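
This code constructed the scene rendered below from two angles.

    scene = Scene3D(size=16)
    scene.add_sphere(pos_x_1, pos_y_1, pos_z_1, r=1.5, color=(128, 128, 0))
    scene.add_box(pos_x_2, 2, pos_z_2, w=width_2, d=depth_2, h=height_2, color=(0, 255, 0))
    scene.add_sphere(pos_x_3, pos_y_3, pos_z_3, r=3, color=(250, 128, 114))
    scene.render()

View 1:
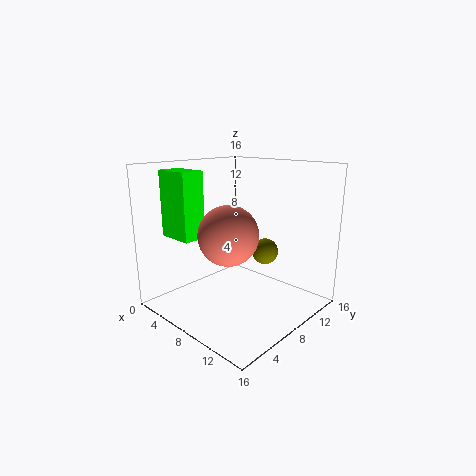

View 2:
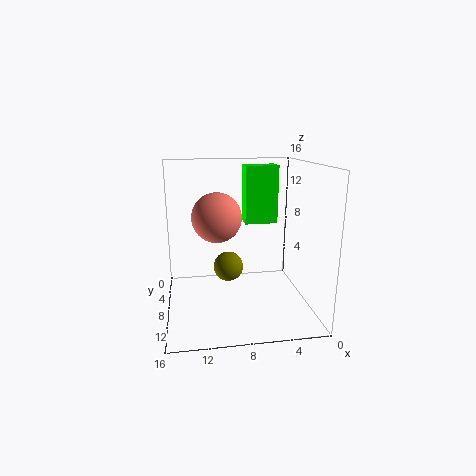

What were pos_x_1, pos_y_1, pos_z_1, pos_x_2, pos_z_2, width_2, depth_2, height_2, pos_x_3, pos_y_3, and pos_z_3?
pos_x_1 = 9.5, pos_y_1 = 11, pos_z_1 = 6, pos_x_2 = 2.5, pos_z_2 = 8.5, width_2 = 4, depth_2 = 2.5, height_2 = 7, pos_x_3 = 10, pos_y_3 = 4.5, pos_z_3 = 9.5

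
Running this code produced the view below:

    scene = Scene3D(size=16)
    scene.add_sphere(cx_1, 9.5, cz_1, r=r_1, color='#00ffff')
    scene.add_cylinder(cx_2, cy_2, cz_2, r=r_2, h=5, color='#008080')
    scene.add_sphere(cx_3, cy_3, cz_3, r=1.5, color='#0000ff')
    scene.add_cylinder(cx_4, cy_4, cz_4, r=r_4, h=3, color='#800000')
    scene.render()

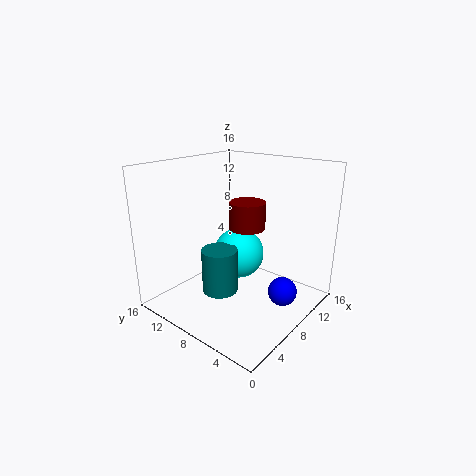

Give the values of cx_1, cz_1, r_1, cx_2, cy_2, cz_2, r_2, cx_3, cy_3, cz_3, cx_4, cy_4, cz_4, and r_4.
cx_1 = 10
cz_1 = 5
r_1 = 3
cx_2 = 6
cy_2 = 9
cz_2 = 2
r_2 = 2
cx_3 = 8
cy_3 = 2
cz_3 = 3.5
cx_4 = 9
cy_4 = 7.5
cz_4 = 9
r_4 = 2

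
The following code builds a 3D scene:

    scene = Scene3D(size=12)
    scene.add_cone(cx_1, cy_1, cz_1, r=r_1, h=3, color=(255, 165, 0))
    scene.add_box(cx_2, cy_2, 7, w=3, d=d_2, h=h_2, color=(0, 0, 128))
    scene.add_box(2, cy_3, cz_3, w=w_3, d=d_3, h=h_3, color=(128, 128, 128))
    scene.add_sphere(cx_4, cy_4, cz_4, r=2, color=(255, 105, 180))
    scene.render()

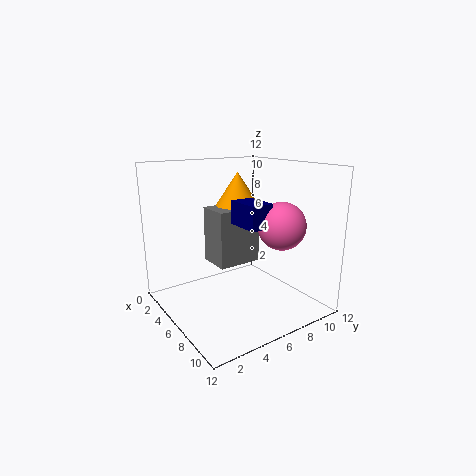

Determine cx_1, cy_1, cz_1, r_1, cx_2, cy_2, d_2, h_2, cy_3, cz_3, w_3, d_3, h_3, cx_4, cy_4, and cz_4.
cx_1 = 3
cy_1 = 8
cz_1 = 8
r_1 = 2
cx_2 = 5
cy_2 = 6
d_2 = 2
h_2 = 2
cy_3 = 5
cz_3 = 3
w_3 = 3
d_3 = 4
h_3 = 5
cx_4 = 8
cy_4 = 9
cz_4 = 7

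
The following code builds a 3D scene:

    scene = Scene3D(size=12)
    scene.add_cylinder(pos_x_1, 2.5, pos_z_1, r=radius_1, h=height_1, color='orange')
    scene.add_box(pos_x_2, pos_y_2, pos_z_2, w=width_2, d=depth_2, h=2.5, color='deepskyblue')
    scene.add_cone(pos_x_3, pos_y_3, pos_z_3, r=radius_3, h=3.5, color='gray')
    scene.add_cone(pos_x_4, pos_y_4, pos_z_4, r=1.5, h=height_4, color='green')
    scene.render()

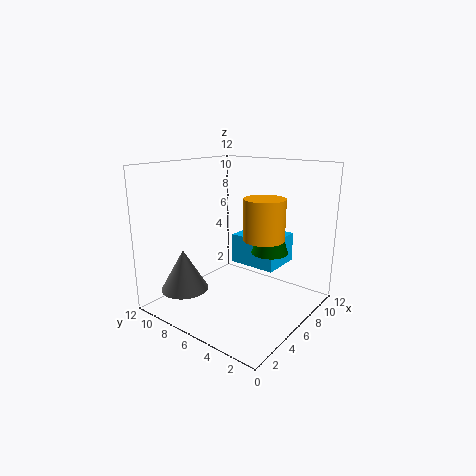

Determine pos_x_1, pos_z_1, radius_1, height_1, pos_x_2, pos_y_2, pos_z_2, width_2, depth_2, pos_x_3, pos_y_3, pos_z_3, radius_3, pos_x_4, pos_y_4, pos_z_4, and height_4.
pos_x_1 = 4.5, pos_z_1 = 7, radius_1 = 1.5, height_1 = 3, pos_x_2 = 6.5, pos_y_2 = 3, pos_z_2 = 3.5, width_2 = 3.5, depth_2 = 4, pos_x_3 = 3, pos_y_3 = 9.5, pos_z_3 = 1.5, radius_3 = 2, pos_x_4 = 7, pos_y_4 = 3.5, pos_z_4 = 5, height_4 = 4.5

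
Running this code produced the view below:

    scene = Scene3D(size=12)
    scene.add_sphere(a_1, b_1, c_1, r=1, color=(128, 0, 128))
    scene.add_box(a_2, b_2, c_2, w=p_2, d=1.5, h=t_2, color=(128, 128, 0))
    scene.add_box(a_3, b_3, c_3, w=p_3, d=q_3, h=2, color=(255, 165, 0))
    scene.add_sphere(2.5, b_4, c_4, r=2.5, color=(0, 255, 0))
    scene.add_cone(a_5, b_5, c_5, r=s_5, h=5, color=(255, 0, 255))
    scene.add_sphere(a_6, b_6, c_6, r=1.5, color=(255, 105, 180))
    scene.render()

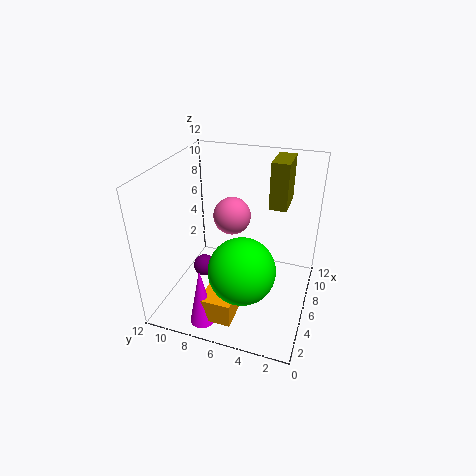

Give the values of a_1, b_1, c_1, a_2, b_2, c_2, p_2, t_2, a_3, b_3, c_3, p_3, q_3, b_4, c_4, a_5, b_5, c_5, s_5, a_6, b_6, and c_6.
a_1 = 6.5
b_1 = 9.5
c_1 = 2
a_2 = 8
b_2 = 2.5
c_2 = 8
p_2 = 3
t_2 = 4
a_3 = 1
b_3 = 5
c_3 = 1
p_3 = 3
q_3 = 2.5
b_4 = 4.5
c_4 = 5.5
a_5 = 1.5
b_5 = 7.5
c_5 = 0.5
s_5 = 1
a_6 = 6
b_6 = 6.5
c_6 = 8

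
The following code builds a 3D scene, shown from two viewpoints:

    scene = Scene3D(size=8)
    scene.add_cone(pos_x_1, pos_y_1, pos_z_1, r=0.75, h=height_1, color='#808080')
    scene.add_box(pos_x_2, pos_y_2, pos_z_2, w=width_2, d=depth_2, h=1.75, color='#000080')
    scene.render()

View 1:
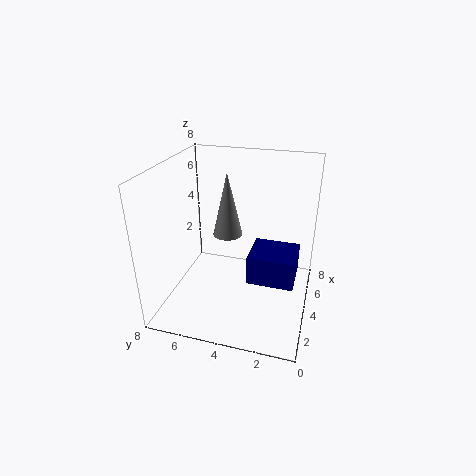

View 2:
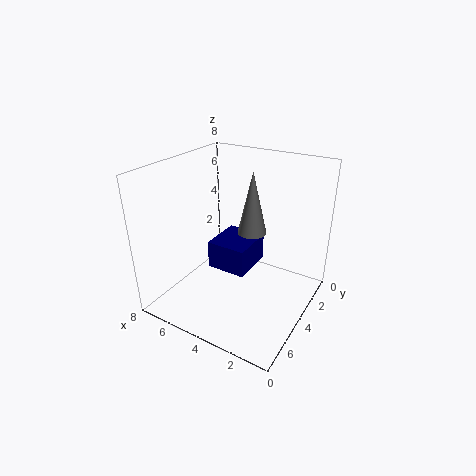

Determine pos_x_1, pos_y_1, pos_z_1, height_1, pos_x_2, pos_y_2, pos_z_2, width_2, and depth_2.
pos_x_1 = 3; pos_y_1 = 4.25; pos_z_1 = 4.75; height_1 = 3.25; pos_x_2 = 4; pos_y_2 = 0.75; pos_z_2 = 1; width_2 = 2.5; depth_2 = 2.75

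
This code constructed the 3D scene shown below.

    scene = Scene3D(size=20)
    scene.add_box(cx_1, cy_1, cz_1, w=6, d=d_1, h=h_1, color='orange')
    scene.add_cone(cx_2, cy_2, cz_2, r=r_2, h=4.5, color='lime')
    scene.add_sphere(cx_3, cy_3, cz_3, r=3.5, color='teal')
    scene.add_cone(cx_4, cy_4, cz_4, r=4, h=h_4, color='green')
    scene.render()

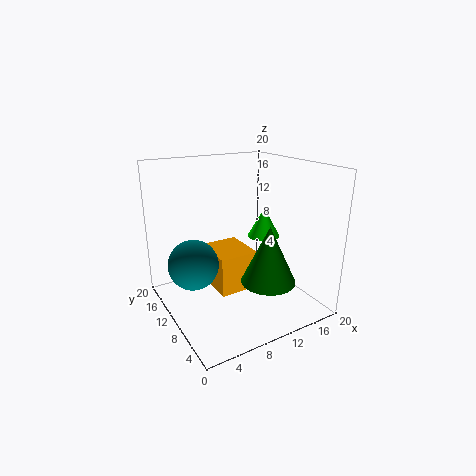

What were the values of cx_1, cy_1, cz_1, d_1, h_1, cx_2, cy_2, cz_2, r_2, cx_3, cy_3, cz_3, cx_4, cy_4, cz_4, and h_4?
cx_1 = 8; cy_1 = 11; cz_1 = 0.5; d_1 = 7; h_1 = 6; cx_2 = 16.5; cy_2 = 13; cz_2 = 8; r_2 = 2.5; cx_3 = 4; cy_3 = 12; cz_3 = 6.5; cx_4 = 14; cy_4 = 8; cz_4 = 3; h_4 = 8.5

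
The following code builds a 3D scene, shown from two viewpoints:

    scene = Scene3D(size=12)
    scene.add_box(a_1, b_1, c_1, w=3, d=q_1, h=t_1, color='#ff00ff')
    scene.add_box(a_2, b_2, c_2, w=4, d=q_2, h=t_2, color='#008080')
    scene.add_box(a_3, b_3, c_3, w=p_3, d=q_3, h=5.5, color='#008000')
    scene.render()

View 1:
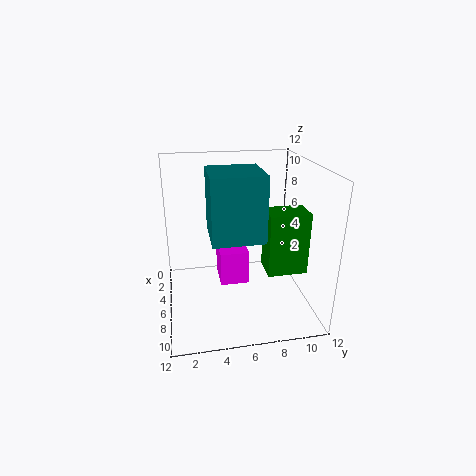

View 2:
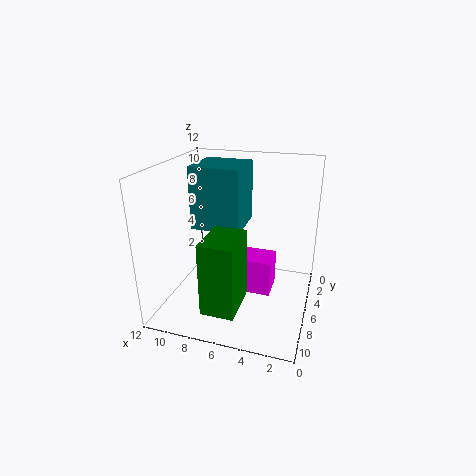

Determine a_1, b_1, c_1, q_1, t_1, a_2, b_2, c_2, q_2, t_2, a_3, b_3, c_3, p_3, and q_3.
a_1 = 3
b_1 = 4.5
c_1 = 1.5
q_1 = 2.5
t_1 = 3
a_2 = 5.5
b_2 = 3.5
c_2 = 7
q_2 = 4
t_2 = 5
a_3 = 4.5
b_3 = 8.5
c_3 = 2.5
p_3 = 2.5
q_3 = 3.5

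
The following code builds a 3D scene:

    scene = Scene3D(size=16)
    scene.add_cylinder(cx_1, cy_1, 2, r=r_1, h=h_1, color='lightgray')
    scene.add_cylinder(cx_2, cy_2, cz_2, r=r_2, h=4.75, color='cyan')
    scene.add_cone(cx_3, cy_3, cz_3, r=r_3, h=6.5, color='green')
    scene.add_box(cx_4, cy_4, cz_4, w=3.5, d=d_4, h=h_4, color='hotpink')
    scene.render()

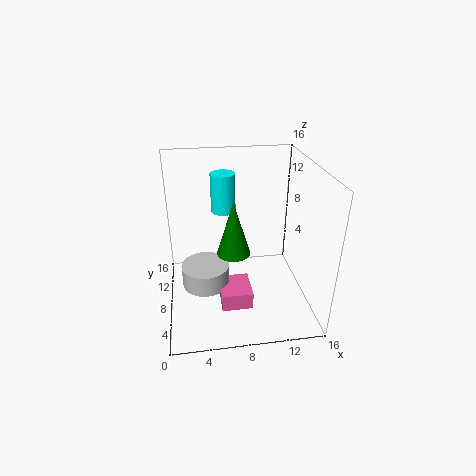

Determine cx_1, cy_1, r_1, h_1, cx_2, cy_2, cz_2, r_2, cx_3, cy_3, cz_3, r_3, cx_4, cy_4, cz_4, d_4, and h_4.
cx_1 = 4.25
cy_1 = 8.5
r_1 = 2.75
h_1 = 2.5
cx_2 = 7
cy_2 = 13.25
cz_2 = 9
r_2 = 1.5
cx_3 = 7.75
cy_3 = 9.75
cz_3 = 5
r_3 = 2
cx_4 = 5.75
cy_4 = 4.75
cz_4 = 0.5
d_4 = 4
h_4 = 2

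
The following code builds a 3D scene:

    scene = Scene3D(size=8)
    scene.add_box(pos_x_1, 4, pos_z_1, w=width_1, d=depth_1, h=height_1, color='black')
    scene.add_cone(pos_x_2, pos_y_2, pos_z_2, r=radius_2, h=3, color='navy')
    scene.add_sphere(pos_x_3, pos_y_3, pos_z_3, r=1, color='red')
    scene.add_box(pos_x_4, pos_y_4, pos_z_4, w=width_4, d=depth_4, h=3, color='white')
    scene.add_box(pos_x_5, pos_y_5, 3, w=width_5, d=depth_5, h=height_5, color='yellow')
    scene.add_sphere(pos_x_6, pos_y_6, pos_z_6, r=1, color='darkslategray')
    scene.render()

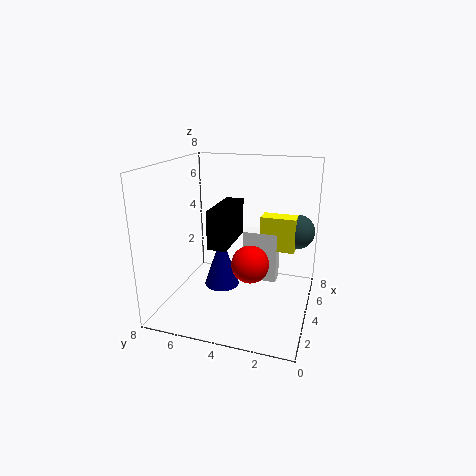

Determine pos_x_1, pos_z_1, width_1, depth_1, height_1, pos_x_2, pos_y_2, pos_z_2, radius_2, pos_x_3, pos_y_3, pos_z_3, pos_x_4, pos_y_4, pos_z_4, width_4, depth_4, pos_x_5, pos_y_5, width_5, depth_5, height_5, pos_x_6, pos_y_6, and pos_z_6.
pos_x_1 = 2
pos_z_1 = 4
width_1 = 3
depth_1 = 1
height_1 = 2
pos_x_2 = 4
pos_y_2 = 5
pos_z_2 = 1
radius_2 = 1
pos_x_3 = 3
pos_y_3 = 3
pos_z_3 = 3
pos_x_4 = 5
pos_y_4 = 2
pos_z_4 = 1
width_4 = 1
depth_4 = 2
pos_x_5 = 5
pos_y_5 = 1
width_5 = 1
depth_5 = 2
height_5 = 2
pos_x_6 = 6
pos_y_6 = 1
pos_z_6 = 4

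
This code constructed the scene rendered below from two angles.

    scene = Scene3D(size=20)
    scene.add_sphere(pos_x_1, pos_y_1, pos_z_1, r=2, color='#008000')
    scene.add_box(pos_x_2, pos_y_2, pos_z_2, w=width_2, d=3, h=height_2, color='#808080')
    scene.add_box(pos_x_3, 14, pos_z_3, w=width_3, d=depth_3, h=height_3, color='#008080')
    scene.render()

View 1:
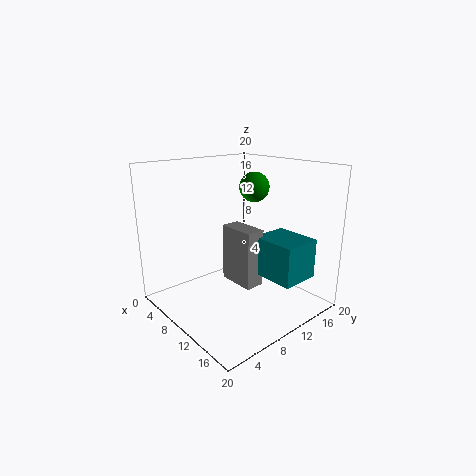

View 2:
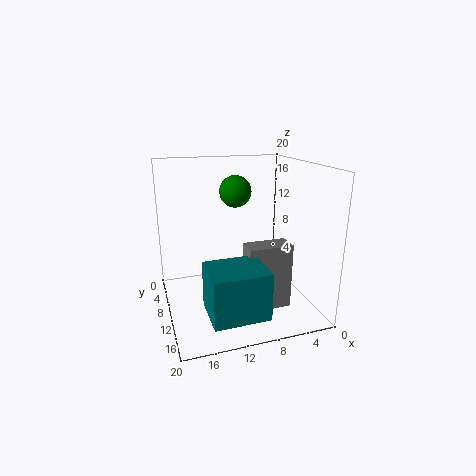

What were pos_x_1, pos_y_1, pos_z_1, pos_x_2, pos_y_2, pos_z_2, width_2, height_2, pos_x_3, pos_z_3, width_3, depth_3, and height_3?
pos_x_1 = 11
pos_y_1 = 12
pos_z_1 = 17
pos_x_2 = 4
pos_y_2 = 12
pos_z_2 = 1
width_2 = 6
height_2 = 9
pos_x_3 = 9
pos_z_3 = 3
width_3 = 7
depth_3 = 6
height_3 = 6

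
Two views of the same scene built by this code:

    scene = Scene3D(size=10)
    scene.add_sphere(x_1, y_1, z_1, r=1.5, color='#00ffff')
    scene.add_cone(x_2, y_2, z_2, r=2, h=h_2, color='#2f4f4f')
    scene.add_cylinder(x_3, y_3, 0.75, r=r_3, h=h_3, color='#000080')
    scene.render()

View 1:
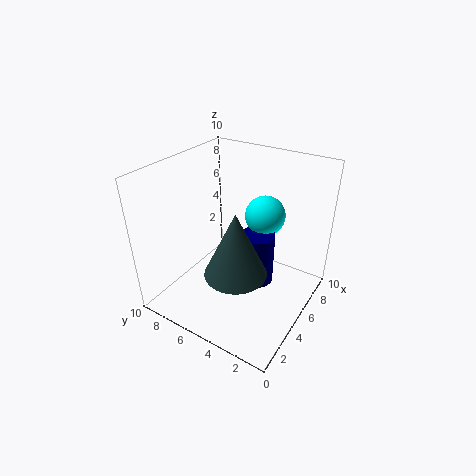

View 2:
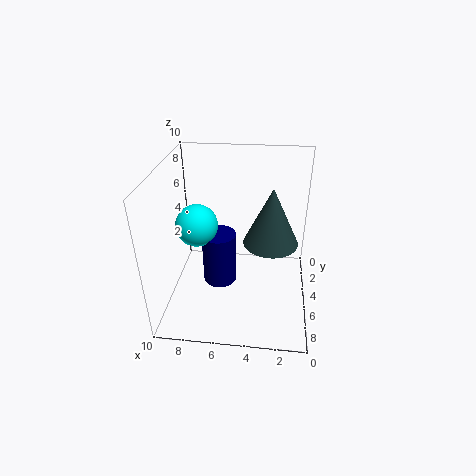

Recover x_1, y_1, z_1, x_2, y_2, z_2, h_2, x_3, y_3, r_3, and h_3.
x_1 = 8, y_1 = 4.5, z_1 = 5.5, x_2 = 2.75, y_2 = 3.75, z_2 = 4, h_2 = 4.25, x_3 = 6.5, y_3 = 4.25, r_3 = 1.25, h_3 = 4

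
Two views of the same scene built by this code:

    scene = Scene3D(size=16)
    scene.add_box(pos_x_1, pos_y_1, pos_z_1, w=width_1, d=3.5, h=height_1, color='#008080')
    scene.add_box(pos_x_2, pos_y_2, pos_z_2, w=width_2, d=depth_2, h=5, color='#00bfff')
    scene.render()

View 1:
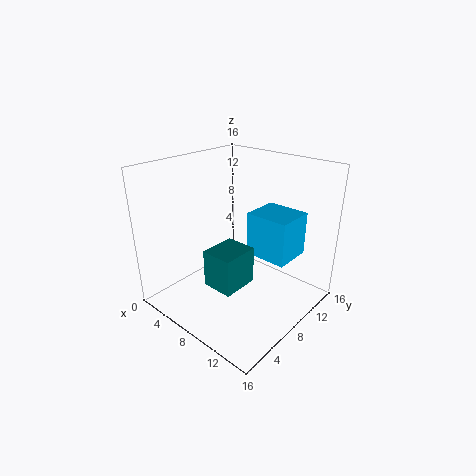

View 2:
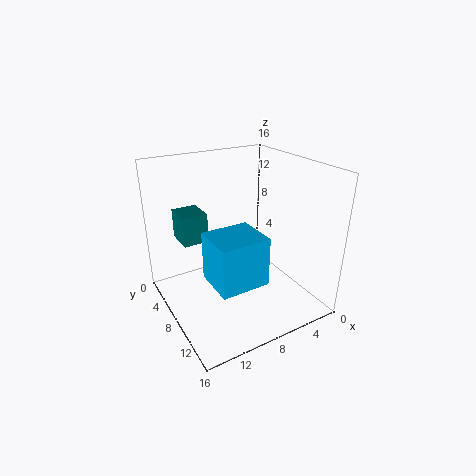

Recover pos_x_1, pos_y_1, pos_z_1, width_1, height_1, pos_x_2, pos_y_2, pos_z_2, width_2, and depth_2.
pos_x_1 = 10; pos_y_1 = 1; pos_z_1 = 6.5; width_1 = 3; height_1 = 3.5; pos_x_2 = 8; pos_y_2 = 9.5; pos_z_2 = 5.5; width_2 = 5; depth_2 = 4.5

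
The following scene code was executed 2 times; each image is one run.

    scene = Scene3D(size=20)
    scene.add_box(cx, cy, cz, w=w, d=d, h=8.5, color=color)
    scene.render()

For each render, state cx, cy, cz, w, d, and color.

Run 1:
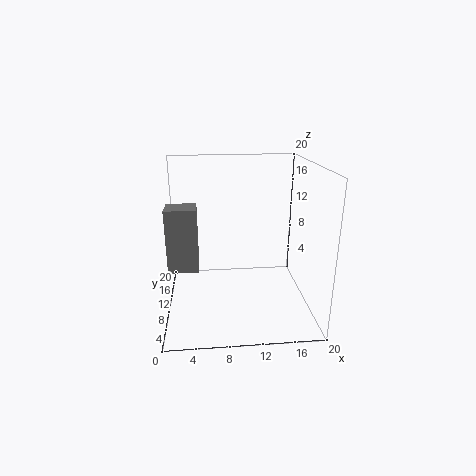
cx = 0.5, cy = 7, cz = 6.5, w = 4, d = 3.5, color = 'gray'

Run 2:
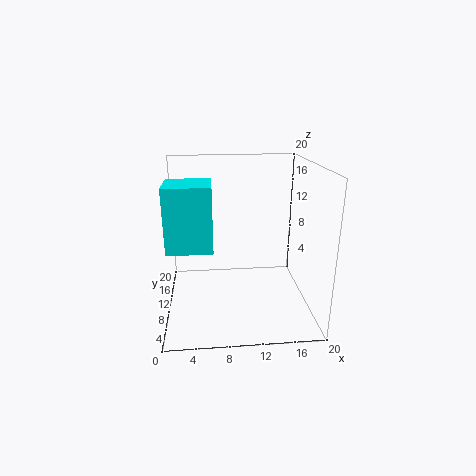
cx = 0.5, cy = 6, cz = 9.5, w = 6, d = 6, color = 'cyan'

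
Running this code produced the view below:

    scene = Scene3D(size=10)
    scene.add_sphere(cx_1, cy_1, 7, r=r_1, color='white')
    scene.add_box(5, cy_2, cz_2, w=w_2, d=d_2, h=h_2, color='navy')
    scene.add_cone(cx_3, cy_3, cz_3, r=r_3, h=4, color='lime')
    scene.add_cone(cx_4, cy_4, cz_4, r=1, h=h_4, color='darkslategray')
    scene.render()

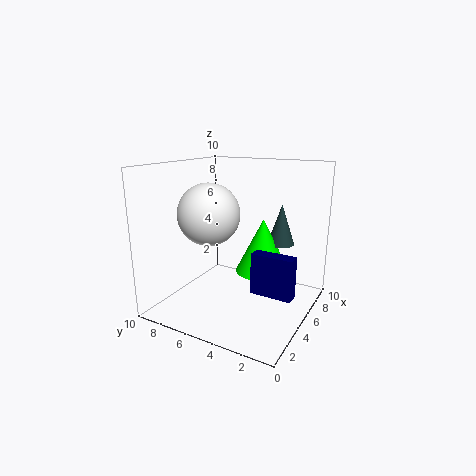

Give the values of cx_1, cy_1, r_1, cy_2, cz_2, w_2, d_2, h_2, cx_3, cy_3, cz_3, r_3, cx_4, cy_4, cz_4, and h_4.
cx_1 = 3; cy_1 = 6; r_1 = 2; cy_2 = 1; cz_2 = 1; w_2 = 1; d_2 = 3; h_2 = 3; cx_3 = 7; cy_3 = 4; cz_3 = 2; r_3 = 2; cx_4 = 8; cy_4 = 3; cz_4 = 4; h_4 = 3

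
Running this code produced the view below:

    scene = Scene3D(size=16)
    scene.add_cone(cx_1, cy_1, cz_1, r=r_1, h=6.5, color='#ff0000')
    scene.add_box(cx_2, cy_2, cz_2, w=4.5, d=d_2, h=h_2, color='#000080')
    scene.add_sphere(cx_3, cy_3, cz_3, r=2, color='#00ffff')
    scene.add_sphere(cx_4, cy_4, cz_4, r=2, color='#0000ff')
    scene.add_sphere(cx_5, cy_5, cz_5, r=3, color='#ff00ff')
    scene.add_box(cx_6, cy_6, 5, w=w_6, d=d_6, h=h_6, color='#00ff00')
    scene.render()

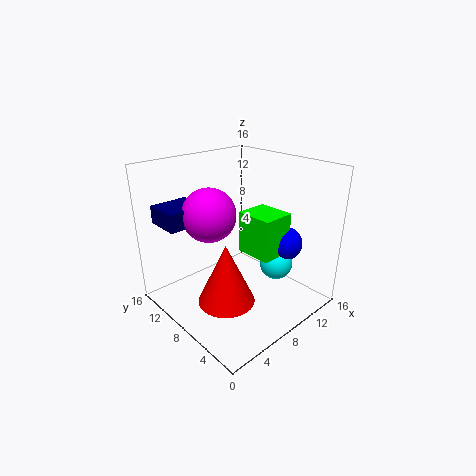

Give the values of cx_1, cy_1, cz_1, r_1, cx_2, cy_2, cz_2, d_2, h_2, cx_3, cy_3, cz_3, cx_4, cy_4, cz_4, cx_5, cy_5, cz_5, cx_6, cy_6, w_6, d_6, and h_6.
cx_1 = 4.5
cy_1 = 6
cz_1 = 2.5
r_1 = 3
cx_2 = 1.5
cy_2 = 11
cz_2 = 9.5
d_2 = 4
h_2 = 2
cx_3 = 13
cy_3 = 6.5
cz_3 = 3.5
cx_4 = 14
cy_4 = 6
cz_4 = 6
cx_5 = 6
cy_5 = 10.5
cz_5 = 10.5
cx_6 = 10
cy_6 = 5.5
w_6 = 4
d_6 = 4.5
h_6 = 5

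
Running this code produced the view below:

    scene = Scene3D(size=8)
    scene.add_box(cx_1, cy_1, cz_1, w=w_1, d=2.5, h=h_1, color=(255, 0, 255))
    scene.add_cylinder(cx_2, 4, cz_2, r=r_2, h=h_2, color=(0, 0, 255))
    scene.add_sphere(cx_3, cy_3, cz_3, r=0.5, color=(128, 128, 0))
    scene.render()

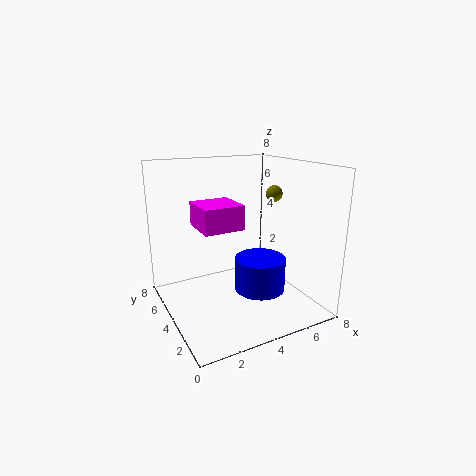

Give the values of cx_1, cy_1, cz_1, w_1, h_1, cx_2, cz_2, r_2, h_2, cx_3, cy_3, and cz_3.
cx_1 = 2.5, cy_1 = 5, cz_1 = 4, w_1 = 2.5, h_1 = 1.5, cx_2 = 5.5, cz_2 = 0.5, r_2 = 1.5, h_2 = 2, cx_3 = 7, cy_3 = 5, cz_3 = 6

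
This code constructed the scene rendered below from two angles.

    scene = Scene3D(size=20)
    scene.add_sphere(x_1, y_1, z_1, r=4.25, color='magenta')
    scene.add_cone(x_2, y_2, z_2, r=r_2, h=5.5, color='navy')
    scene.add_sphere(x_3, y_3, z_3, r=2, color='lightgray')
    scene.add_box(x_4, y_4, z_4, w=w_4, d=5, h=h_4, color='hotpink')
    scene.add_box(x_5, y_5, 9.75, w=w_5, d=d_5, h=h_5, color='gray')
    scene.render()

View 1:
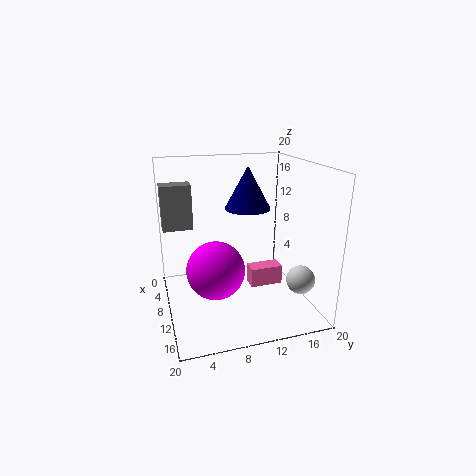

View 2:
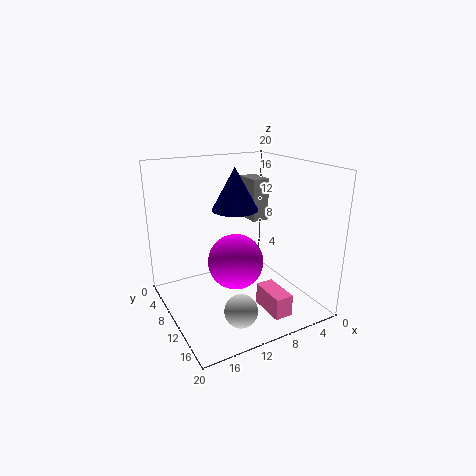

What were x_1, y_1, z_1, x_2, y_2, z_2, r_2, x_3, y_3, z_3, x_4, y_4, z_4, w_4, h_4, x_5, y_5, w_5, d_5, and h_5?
x_1 = 8.75
y_1 = 7
z_1 = 4.75
x_2 = 11
y_2 = 11
z_2 = 14.5
r_2 = 3
x_3 = 14
y_3 = 18
z_3 = 4.25
x_4 = 6
y_4 = 12.75
z_4 = 0.75
w_4 = 2.5
h_4 = 3
x_5 = 1.5
y_5 = 0.25
w_5 = 2.75
d_5 = 4.5
h_5 = 6.75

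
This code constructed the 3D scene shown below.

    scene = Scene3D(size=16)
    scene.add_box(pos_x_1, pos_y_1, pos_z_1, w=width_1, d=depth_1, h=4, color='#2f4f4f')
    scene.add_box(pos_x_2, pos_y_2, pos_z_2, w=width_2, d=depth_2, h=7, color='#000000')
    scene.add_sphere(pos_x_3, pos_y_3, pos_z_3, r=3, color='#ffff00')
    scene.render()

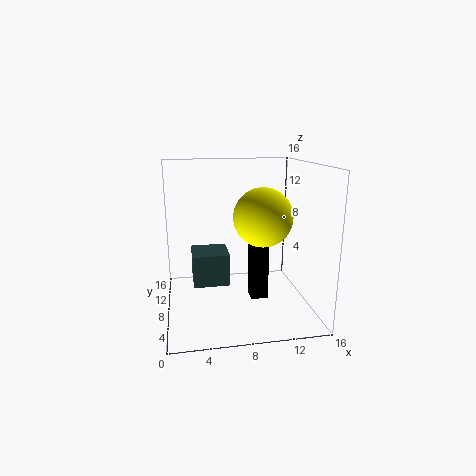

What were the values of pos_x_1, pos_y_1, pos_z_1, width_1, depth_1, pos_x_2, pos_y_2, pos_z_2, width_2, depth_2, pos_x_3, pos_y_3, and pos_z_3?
pos_x_1 = 3; pos_y_1 = 10.5; pos_z_1 = 1; width_1 = 4.5; depth_1 = 4.5; pos_x_2 = 9.5; pos_y_2 = 7.5; pos_z_2 = 0.5; width_2 = 2; depth_2 = 2; pos_x_3 = 10; pos_y_3 = 5; pos_z_3 = 11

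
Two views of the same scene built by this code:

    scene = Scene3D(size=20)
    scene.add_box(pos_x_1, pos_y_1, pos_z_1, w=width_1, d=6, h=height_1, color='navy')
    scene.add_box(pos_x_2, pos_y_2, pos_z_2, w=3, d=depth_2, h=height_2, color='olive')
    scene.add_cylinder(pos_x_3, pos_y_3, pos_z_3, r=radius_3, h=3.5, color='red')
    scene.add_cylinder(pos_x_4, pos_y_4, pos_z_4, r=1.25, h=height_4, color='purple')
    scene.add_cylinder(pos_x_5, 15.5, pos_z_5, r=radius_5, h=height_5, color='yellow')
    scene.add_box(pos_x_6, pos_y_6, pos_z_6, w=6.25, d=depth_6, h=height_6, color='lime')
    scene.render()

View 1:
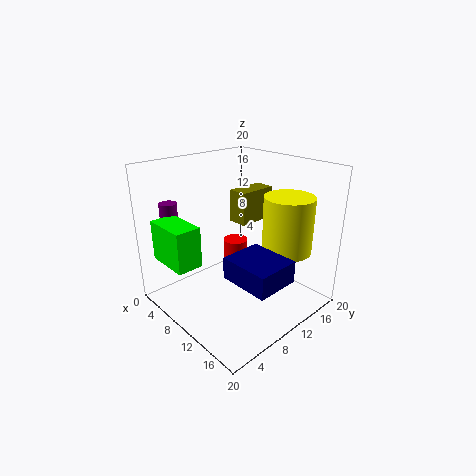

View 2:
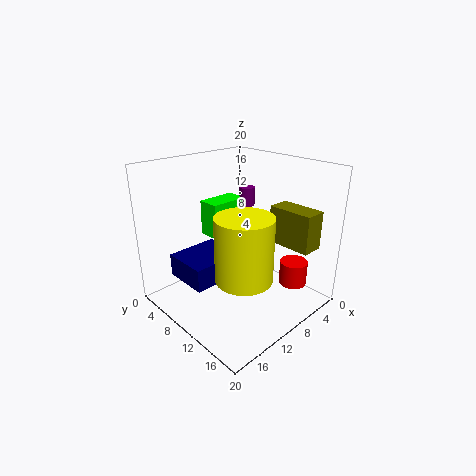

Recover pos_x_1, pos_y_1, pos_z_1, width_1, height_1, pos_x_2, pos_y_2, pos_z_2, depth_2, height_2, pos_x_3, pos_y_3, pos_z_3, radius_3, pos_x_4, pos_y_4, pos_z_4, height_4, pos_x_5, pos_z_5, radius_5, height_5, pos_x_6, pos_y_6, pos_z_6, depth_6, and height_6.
pos_x_1 = 11.5
pos_y_1 = 6
pos_z_1 = 6
width_1 = 7
height_1 = 3
pos_x_2 = 4.5
pos_y_2 = 13.5
pos_z_2 = 10
depth_2 = 6
height_2 = 5
pos_x_3 = 3.75
pos_y_3 = 15.25
pos_z_3 = 2.5
radius_3 = 2
pos_x_4 = 2.25
pos_y_4 = 4
pos_z_4 = 11.5
height_4 = 3
pos_x_5 = 14.25
pos_z_5 = 7.75
radius_5 = 3.5
height_5 = 8
pos_x_6 = 3
pos_y_6 = 0.75
pos_z_6 = 7.5
depth_6 = 3.5
height_6 = 5.5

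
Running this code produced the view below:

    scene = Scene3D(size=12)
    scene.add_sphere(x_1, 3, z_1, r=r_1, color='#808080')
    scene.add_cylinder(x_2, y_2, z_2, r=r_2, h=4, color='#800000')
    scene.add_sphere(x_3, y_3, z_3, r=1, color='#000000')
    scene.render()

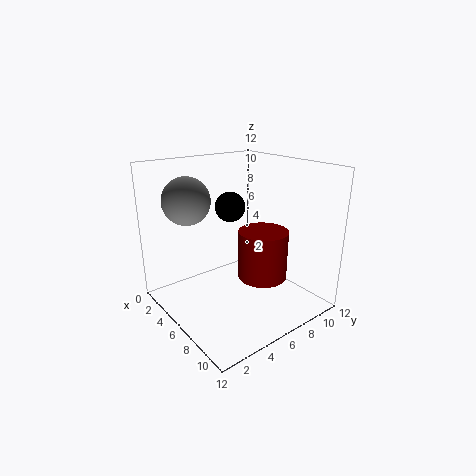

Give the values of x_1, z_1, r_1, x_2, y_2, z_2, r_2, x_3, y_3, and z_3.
x_1 = 3
z_1 = 9
r_1 = 2
x_2 = 8
y_2 = 7
z_2 = 3
r_2 = 2
x_3 = 9
y_3 = 3
z_3 = 10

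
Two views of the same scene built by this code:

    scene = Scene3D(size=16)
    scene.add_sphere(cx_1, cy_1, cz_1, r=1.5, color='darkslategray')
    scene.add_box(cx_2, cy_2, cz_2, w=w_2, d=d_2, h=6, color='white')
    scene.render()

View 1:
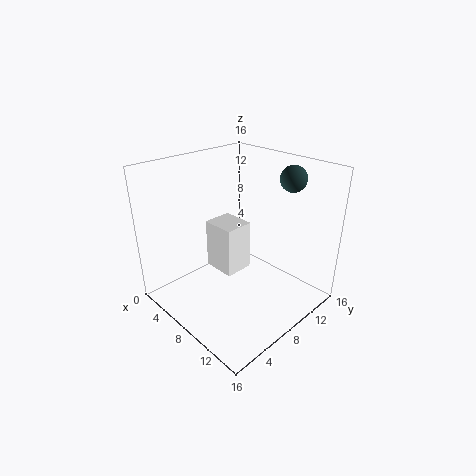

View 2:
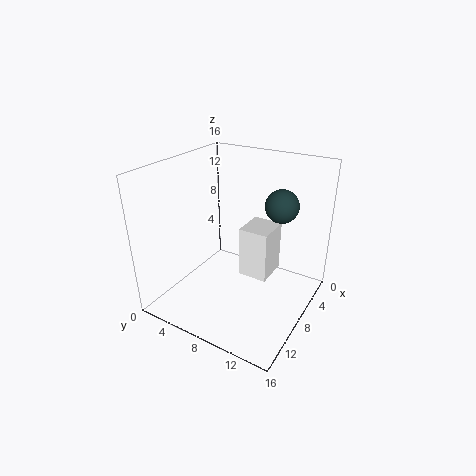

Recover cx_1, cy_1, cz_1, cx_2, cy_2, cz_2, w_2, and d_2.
cx_1 = 10.5; cy_1 = 14; cz_1 = 14; cx_2 = 3; cy_2 = 7.5; cz_2 = 2.5; w_2 = 4; d_2 = 3.5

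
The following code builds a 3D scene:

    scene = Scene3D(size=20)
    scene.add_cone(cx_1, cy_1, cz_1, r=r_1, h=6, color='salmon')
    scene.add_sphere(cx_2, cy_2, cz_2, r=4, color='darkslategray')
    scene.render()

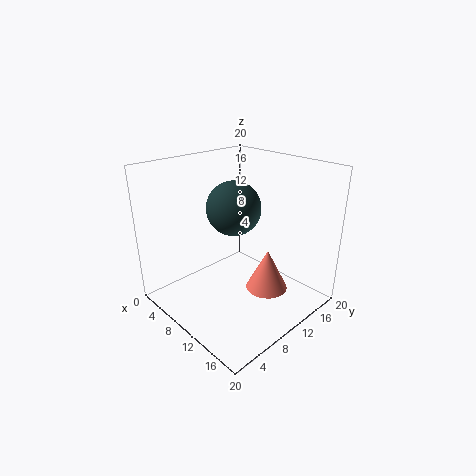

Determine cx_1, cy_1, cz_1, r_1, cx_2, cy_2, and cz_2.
cx_1 = 13
cy_1 = 13
cz_1 = 2
r_1 = 3
cx_2 = 7
cy_2 = 12
cz_2 = 13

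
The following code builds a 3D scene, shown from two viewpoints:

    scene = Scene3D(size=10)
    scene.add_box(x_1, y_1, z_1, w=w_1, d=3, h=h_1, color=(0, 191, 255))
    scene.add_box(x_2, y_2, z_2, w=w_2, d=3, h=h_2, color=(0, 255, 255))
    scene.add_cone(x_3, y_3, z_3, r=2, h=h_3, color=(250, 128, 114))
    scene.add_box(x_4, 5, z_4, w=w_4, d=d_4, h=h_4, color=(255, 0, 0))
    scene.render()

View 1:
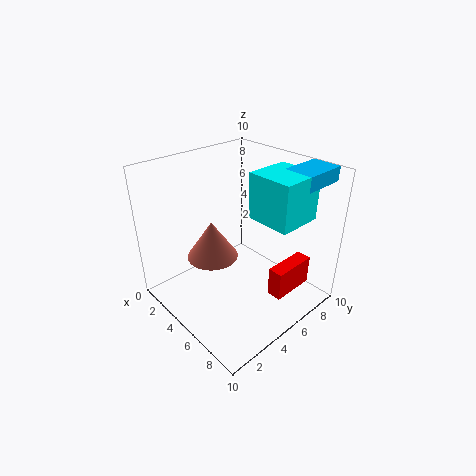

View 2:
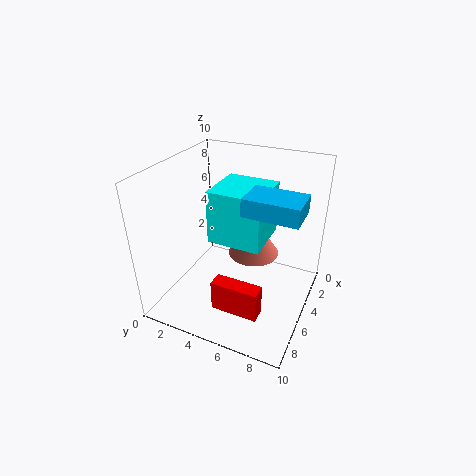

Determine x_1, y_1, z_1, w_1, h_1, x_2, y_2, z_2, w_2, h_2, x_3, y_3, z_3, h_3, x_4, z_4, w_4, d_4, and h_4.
x_1 = 7, y_1 = 7, z_1 = 9, w_1 = 2, h_1 = 1, x_2 = 6, y_2 = 5, z_2 = 7, w_2 = 3, h_2 = 3, x_3 = 2, y_3 = 5, z_3 = 2, h_3 = 3, x_4 = 8, z_4 = 2, w_4 = 1, d_4 = 3, h_4 = 2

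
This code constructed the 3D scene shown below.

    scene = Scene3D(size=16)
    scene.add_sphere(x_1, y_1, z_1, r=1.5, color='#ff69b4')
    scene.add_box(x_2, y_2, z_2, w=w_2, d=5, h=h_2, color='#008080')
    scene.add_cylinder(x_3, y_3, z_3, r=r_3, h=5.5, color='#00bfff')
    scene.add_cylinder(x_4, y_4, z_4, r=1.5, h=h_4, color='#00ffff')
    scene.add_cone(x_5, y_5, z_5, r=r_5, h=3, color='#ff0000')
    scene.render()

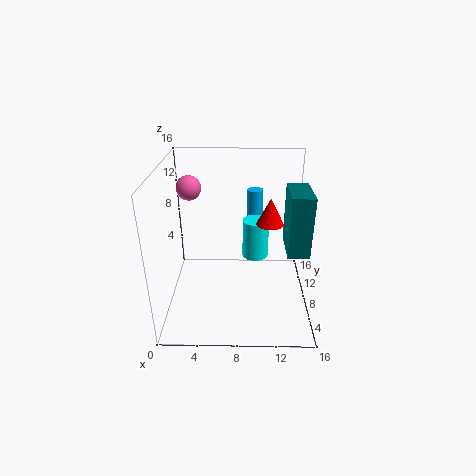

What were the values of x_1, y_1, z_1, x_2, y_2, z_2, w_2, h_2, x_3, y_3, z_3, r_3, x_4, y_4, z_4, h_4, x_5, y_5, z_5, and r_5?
x_1 = 2; y_1 = 13; z_1 = 12; x_2 = 13.5; y_2 = 7; z_2 = 6; w_2 = 2.5; h_2 = 7; x_3 = 10; y_3 = 14; z_3 = 6; r_3 = 1; x_4 = 10; y_4 = 9.5; z_4 = 5; h_4 = 4.5; x_5 = 11.5; y_5 = 8.5; z_5 = 9.5; r_5 = 1.5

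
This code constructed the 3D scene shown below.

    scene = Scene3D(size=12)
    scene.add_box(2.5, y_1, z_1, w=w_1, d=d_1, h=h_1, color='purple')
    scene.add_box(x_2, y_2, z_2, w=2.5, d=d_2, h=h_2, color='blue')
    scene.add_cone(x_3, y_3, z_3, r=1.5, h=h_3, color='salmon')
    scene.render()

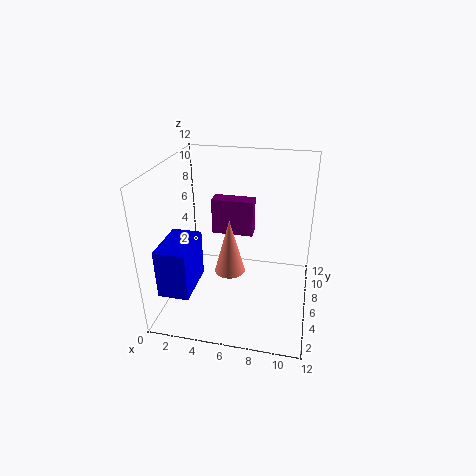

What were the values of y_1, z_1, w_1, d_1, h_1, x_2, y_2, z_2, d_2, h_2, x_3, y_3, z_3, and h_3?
y_1 = 10; z_1 = 4; w_1 = 4; d_1 = 1.5; h_1 = 3.5; x_2 = 0.5; y_2 = 1.5; z_2 = 2.5; d_2 = 4; h_2 = 4; x_3 = 4.5; y_3 = 9; z_3 = 0.5; h_3 = 5.5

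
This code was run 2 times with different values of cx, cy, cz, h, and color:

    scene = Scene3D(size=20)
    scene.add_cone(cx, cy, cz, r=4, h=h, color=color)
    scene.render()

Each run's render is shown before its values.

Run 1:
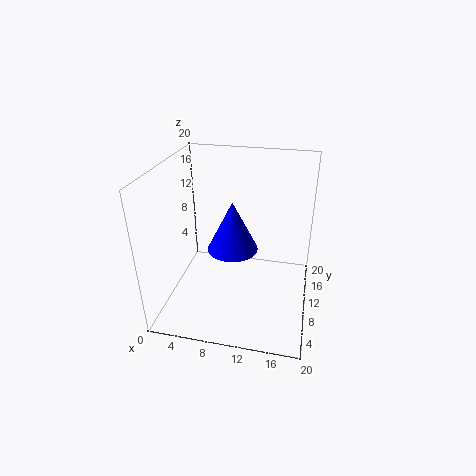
cx = 8
cy = 15
cz = 5
h = 8
color = 'blue'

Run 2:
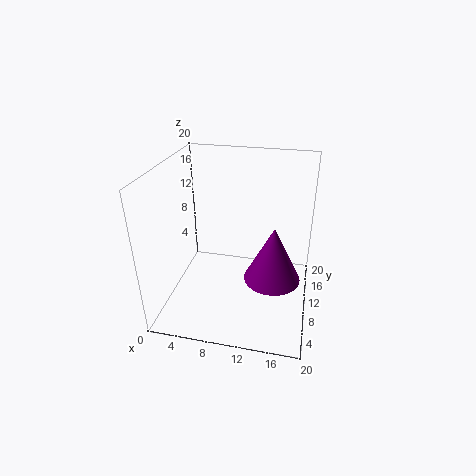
cx = 15
cy = 10
cz = 4
h = 8
color = 'purple'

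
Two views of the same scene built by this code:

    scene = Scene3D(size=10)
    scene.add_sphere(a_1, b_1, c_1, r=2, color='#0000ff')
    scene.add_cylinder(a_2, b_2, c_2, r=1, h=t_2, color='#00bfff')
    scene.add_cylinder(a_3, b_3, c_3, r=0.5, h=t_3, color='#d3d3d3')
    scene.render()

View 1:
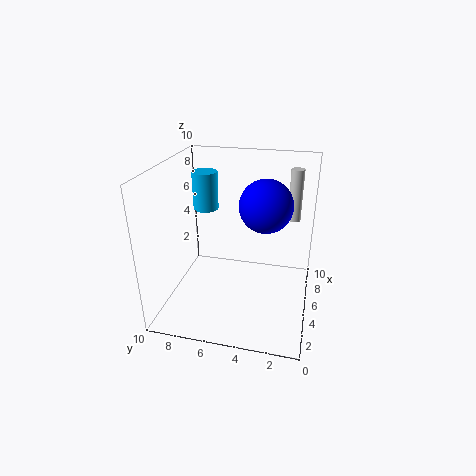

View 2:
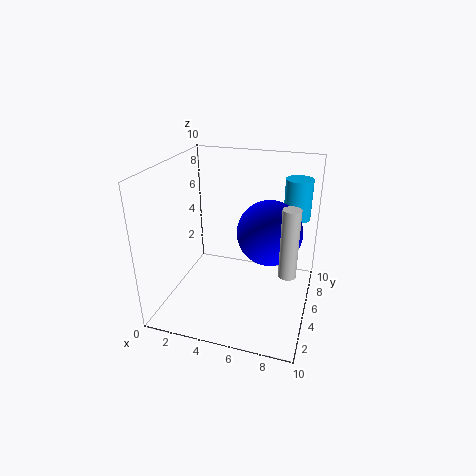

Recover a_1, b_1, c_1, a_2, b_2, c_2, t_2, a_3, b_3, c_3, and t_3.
a_1 = 7.5, b_1 = 3.5, c_1 = 6.5, a_2 = 8.5, b_2 = 8.5, c_2 = 5.5, t_2 = 3, a_3 = 9, b_3 = 1.5, c_3 = 5, t_3 = 4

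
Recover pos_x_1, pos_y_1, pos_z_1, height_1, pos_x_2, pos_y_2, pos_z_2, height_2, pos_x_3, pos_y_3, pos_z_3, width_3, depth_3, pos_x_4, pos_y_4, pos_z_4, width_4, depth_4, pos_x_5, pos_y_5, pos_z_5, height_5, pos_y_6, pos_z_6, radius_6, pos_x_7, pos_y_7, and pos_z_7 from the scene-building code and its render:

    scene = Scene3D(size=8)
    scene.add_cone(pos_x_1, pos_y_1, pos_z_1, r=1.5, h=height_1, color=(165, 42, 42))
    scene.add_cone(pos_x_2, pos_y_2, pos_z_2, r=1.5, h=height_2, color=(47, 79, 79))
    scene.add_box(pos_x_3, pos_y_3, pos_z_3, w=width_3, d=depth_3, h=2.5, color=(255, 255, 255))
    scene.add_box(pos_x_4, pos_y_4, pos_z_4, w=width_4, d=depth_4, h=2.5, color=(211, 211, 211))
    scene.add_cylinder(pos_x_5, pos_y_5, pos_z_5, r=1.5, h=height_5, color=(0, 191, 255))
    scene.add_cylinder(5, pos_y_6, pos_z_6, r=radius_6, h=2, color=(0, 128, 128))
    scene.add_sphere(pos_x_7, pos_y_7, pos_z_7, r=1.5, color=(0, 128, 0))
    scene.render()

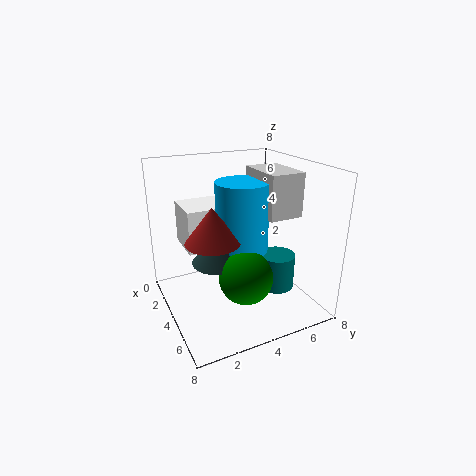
pos_x_1 = 4, pos_y_1 = 2.5, pos_z_1 = 4, height_1 = 2, pos_x_2 = 3.5, pos_y_2 = 3, pos_z_2 = 2.5, height_2 = 2, pos_x_3 = 0.5, pos_y_3 = 1.5, pos_z_3 = 3, width_3 = 2.5, depth_3 = 2.5, pos_x_4 = 2, pos_y_4 = 5.5, pos_z_4 = 5, width_4 = 3, depth_4 = 2, pos_x_5 = 3.5, pos_y_5 = 4.5, pos_z_5 = 3, height_5 = 4, pos_y_6 = 6, pos_z_6 = 1, radius_6 = 1, pos_x_7 = 5, pos_y_7 = 4, pos_z_7 = 2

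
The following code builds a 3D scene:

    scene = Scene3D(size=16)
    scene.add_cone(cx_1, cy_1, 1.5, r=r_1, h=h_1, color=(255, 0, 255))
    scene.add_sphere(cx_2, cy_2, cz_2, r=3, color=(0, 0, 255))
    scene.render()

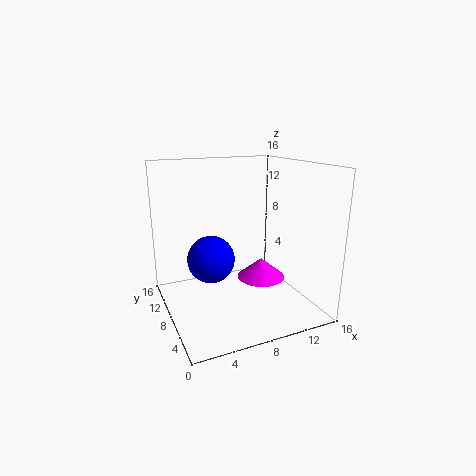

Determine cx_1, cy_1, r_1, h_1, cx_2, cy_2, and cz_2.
cx_1 = 12.25, cy_1 = 10.25, r_1 = 3, h_1 = 2.5, cx_2 = 6.5, cy_2 = 13, cz_2 = 3.75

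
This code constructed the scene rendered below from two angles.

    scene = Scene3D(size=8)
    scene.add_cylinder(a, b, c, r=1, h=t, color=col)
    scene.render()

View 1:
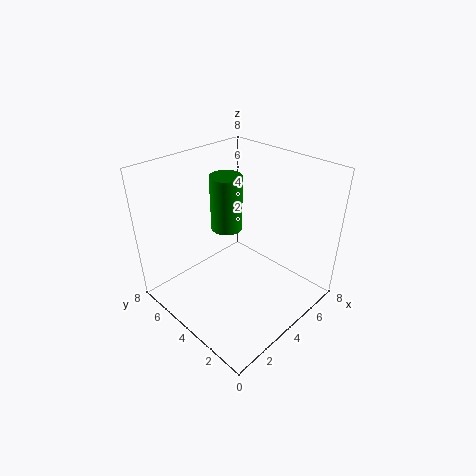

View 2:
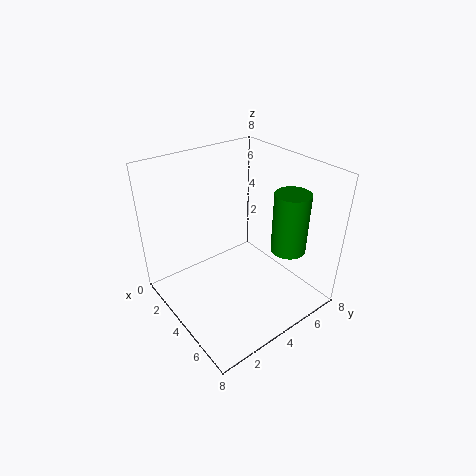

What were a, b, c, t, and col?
a = 5.5; b = 6.5; c = 3; t = 3.5; col = 'green'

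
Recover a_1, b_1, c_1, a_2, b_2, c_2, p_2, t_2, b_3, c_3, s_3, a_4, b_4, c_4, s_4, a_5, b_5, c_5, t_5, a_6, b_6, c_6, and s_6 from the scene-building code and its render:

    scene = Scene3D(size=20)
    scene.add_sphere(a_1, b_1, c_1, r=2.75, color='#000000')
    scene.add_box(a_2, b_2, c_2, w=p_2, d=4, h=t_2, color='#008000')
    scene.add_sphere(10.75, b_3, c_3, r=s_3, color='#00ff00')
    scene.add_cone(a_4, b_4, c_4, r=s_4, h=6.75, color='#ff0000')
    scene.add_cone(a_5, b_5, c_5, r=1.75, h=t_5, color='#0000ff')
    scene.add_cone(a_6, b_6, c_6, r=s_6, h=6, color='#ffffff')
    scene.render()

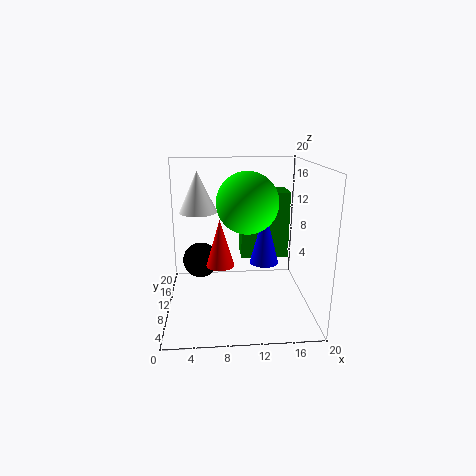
a_1 = 4.5
b_1 = 15.5
c_1 = 4.5
a_2 = 10.25
b_2 = 7.5
c_2 = 8
p_2 = 6.25
t_2 = 8.75
b_3 = 5.5
c_3 = 16
s_3 = 3.75
a_4 = 7.5
b_4 = 10.5
c_4 = 5.75
s_4 = 2
a_5 = 12.75
b_5 = 4.5
c_5 = 8.75
t_5 = 6.75
a_6 = 4.5
b_6 = 14
c_6 = 12.75
s_6 = 2.75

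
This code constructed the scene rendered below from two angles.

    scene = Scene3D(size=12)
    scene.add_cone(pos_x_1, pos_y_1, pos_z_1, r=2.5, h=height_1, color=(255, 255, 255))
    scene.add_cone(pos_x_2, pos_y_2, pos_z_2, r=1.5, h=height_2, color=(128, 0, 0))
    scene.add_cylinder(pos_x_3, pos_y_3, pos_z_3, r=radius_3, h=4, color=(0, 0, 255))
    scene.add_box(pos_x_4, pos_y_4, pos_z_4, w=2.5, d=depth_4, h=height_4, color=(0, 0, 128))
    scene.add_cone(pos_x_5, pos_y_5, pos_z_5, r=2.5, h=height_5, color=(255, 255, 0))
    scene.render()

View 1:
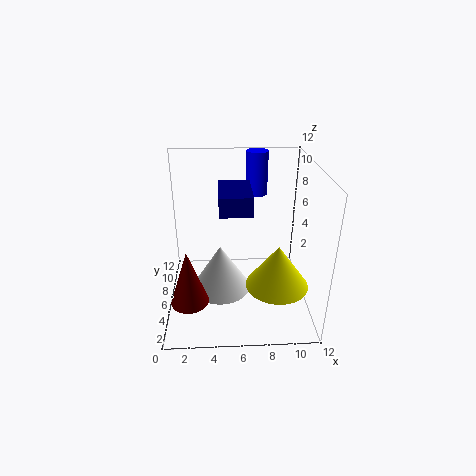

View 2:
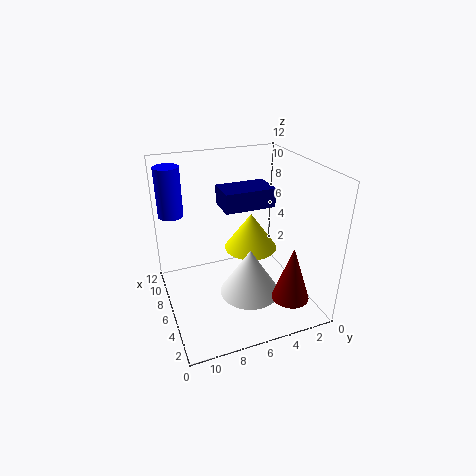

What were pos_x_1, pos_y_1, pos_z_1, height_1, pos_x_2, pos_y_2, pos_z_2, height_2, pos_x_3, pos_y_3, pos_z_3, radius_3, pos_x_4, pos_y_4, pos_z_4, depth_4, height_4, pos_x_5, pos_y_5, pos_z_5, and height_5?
pos_x_1 = 4.5; pos_y_1 = 5.5; pos_z_1 = 1.5; height_1 = 4; pos_x_2 = 2; pos_y_2 = 3; pos_z_2 = 2; height_2 = 4.5; pos_x_3 = 8; pos_y_3 = 11; pos_z_3 = 8; radius_3 = 1; pos_x_4 = 4.5; pos_y_4 = 3.5; pos_z_4 = 9; depth_4 = 4; height_4 = 1.5; pos_x_5 = 9; pos_y_5 = 3.5; pos_z_5 = 3; height_5 = 3.5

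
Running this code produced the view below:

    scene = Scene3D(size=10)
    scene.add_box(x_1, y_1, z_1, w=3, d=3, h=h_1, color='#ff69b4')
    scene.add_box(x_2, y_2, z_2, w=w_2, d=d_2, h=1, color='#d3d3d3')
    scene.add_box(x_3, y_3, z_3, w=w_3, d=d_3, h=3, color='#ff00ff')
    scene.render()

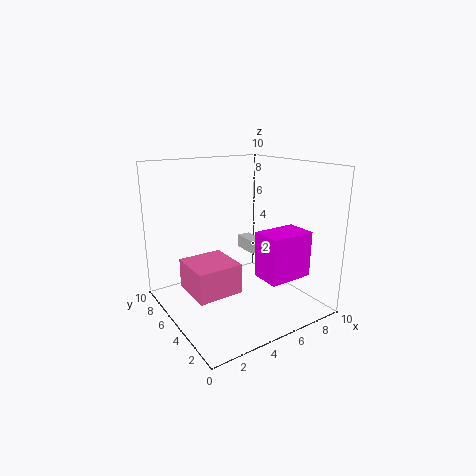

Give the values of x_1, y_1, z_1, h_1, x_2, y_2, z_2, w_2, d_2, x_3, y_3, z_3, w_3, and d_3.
x_1 = 1
y_1 = 3
z_1 = 2
h_1 = 2
x_2 = 7
y_2 = 6
z_2 = 3
w_2 = 1
d_2 = 2
x_3 = 5
y_3 = 1
z_3 = 3
w_3 = 3
d_3 = 2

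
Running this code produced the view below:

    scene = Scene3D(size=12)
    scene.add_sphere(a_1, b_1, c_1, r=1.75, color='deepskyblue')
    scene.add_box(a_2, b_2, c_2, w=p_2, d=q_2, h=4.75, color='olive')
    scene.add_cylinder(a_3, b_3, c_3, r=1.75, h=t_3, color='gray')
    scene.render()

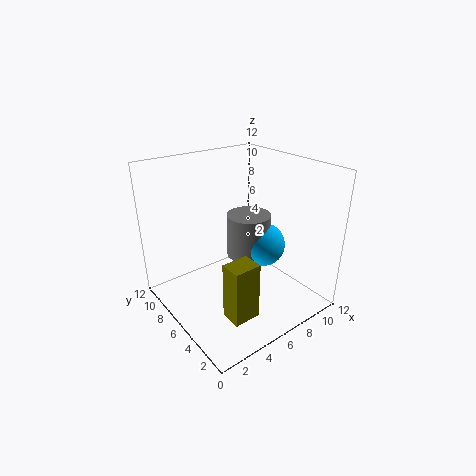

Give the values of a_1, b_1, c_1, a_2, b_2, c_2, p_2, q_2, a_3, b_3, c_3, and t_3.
a_1 = 7.25; b_1 = 4.25; c_1 = 5.75; a_2 = 3; b_2 = 2.25; c_2 = 0.75; p_2 = 2.25; q_2 = 1.75; a_3 = 6.5; b_3 = 5.25; c_3 = 4.75; t_3 = 3.5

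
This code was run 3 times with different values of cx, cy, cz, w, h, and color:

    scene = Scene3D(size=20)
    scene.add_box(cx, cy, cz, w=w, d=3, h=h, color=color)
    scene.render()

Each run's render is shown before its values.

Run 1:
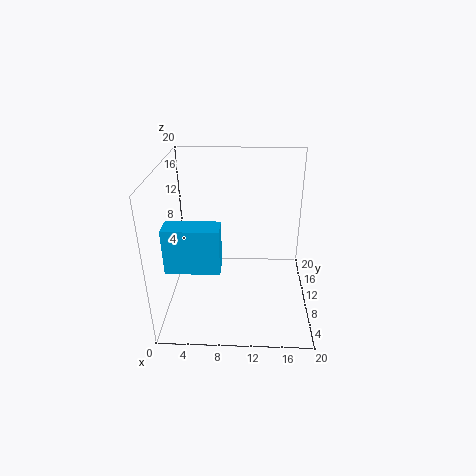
cx = 1
cy = 4
cz = 8
w = 7
h = 6
color = 'deepskyblue'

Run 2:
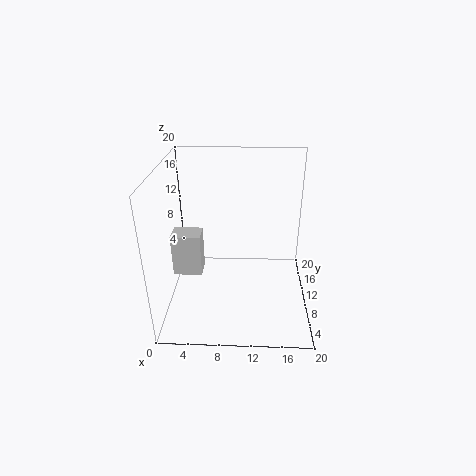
cx = 1
cy = 8
cz = 5
w = 4
h = 6
color = 'lightgray'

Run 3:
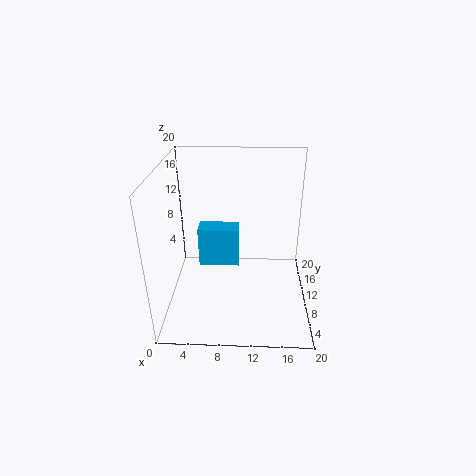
cx = 4
cy = 12
cz = 4
w = 6
h = 6
color = 'deepskyblue'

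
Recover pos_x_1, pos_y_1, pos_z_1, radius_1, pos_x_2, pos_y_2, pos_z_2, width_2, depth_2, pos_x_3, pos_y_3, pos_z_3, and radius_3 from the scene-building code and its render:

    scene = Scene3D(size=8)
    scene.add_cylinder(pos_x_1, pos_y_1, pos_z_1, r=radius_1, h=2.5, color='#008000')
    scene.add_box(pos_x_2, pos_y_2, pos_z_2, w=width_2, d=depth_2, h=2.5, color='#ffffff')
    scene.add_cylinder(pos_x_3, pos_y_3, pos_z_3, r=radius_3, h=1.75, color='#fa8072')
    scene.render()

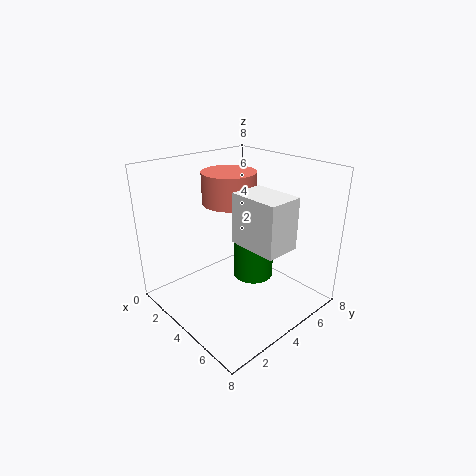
pos_x_1 = 3.25
pos_y_1 = 6
pos_z_1 = 0.5
radius_1 = 1.25
pos_x_2 = 5.25
pos_y_2 = 2.5
pos_z_2 = 4.75
width_2 = 2.5
depth_2 = 1.75
pos_x_3 = 3
pos_y_3 = 4.25
pos_z_3 = 5.75
radius_3 = 1.5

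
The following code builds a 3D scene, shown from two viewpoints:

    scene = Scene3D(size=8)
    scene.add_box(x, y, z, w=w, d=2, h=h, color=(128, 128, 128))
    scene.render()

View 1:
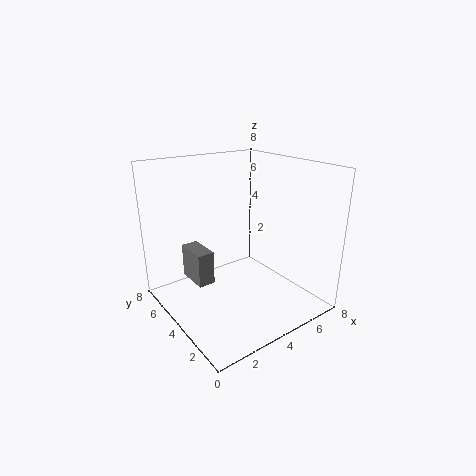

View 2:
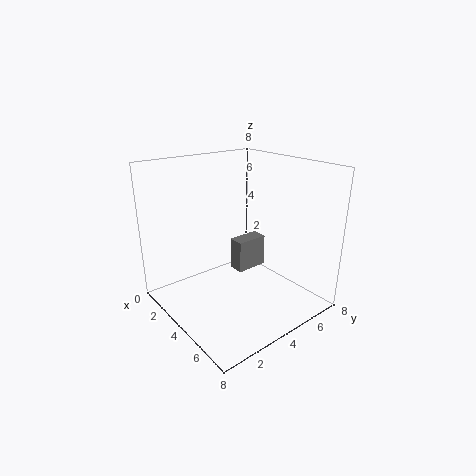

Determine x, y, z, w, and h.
x = 2, y = 5, z = 1, w = 1, h = 2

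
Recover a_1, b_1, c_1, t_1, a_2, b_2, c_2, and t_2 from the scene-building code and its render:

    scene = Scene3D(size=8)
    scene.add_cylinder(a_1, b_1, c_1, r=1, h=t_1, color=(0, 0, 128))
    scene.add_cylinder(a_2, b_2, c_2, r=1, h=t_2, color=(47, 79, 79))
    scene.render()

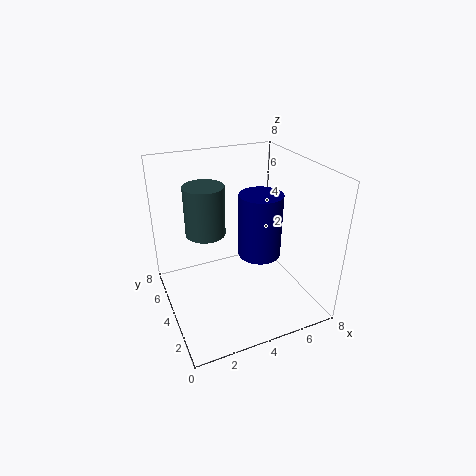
a_1 = 4, b_1 = 1.5, c_1 = 4.5, t_1 = 3, a_2 = 2, b_2 = 3.5, c_2 = 5, t_2 = 2.5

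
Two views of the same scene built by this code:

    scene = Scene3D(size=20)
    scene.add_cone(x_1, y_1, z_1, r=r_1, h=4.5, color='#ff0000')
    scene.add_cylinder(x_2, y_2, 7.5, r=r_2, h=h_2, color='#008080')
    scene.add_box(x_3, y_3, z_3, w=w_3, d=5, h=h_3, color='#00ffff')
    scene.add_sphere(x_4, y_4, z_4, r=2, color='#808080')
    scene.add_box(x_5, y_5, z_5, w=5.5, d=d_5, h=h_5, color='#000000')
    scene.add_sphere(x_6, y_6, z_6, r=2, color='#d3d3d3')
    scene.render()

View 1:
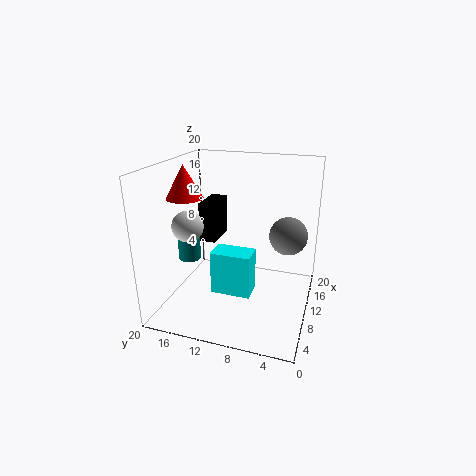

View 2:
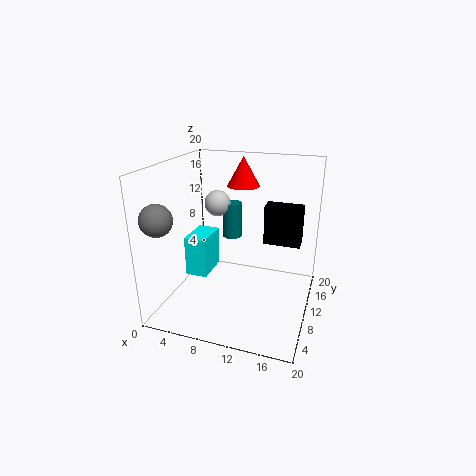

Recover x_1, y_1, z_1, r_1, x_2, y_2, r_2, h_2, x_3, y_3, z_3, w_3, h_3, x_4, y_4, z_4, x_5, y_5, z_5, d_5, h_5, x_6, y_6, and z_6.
x_1 = 8.5
y_1 = 17
z_1 = 15.5
r_1 = 2.5
x_2 = 7
y_2 = 16
r_2 = 1.5
h_2 = 5.5
x_3 = 3.5
y_3 = 6.5
z_3 = 5
w_3 = 3
h_3 = 5.5
x_4 = 2.5
y_4 = 2
z_4 = 14.5
x_5 = 12.5
y_5 = 14.5
z_5 = 7.5
d_5 = 2.5
h_5 = 6
x_6 = 5
y_6 = 15
z_6 = 13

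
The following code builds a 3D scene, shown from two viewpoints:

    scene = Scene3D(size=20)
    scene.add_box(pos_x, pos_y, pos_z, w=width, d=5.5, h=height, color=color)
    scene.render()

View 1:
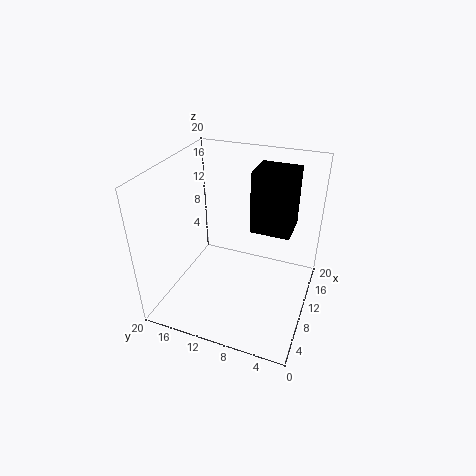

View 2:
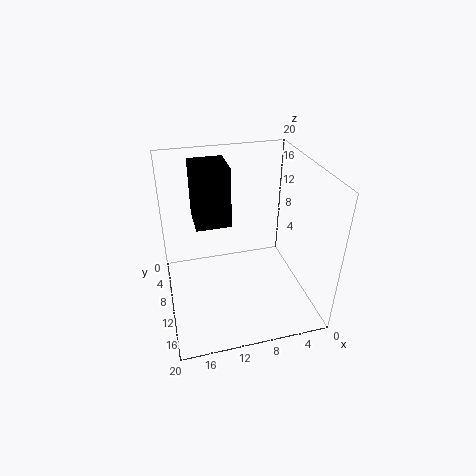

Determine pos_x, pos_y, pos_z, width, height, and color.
pos_x = 10.5
pos_y = 3
pos_z = 11
width = 5
height = 8.5
color = 'black'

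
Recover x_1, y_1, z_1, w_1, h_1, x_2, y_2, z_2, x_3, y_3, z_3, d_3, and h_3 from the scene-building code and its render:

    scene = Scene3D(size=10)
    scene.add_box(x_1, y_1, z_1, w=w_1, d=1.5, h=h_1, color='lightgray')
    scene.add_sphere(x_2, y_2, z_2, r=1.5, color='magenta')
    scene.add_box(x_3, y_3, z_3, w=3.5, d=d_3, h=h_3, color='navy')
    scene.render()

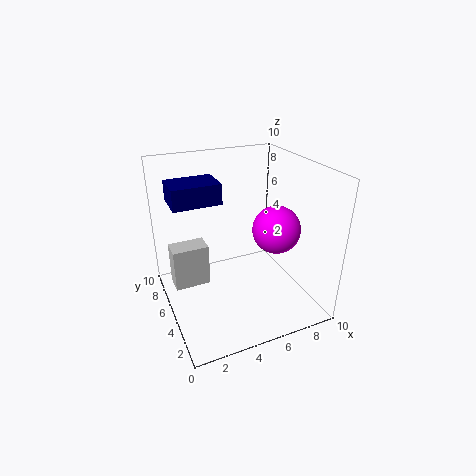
x_1 = 0.5, y_1 = 5.5, z_1 = 1.5, w_1 = 2.5, h_1 = 3, x_2 = 6.5, y_2 = 2.5, z_2 = 6.5, x_3 = 1, y_3 = 6.5, z_3 = 7, d_3 = 2.5, h_3 = 1.5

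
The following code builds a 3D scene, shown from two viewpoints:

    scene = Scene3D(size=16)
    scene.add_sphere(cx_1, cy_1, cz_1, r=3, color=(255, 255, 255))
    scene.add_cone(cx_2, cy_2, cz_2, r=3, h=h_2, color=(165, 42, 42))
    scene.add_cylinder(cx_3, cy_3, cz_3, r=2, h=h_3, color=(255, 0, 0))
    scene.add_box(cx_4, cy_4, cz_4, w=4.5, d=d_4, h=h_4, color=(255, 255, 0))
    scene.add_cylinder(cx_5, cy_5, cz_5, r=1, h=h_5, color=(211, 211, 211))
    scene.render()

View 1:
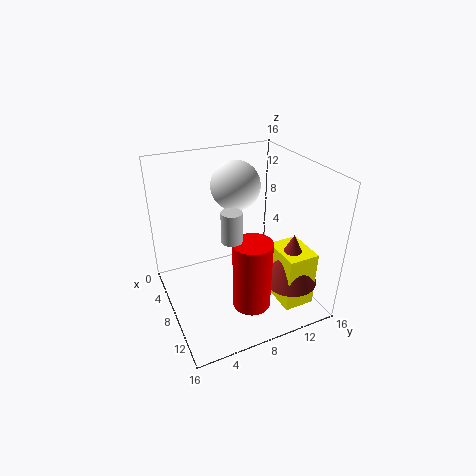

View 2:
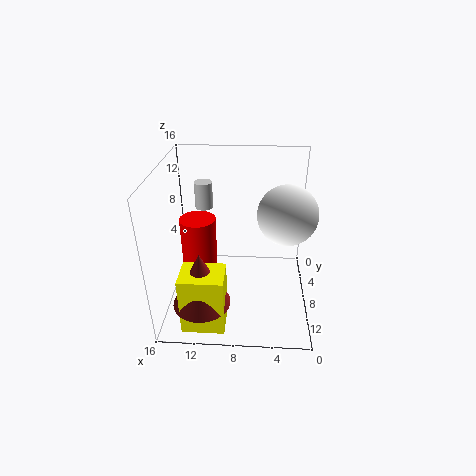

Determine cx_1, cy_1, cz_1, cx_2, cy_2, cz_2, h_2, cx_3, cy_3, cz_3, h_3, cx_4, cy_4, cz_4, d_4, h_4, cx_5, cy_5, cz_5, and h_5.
cx_1 = 3
cy_1 = 10
cz_1 = 12
cx_2 = 11.5
cy_2 = 13
cz_2 = 3
h_2 = 6
cx_3 = 12.5
cy_3 = 7.5
cz_3 = 2.5
h_3 = 7.5
cx_4 = 9
cy_4 = 11.5
cz_4 = 0.5
d_4 = 3.5
h_4 = 6.5
cx_5 = 12
cy_5 = 5.5
cz_5 = 10.5
h_5 = 3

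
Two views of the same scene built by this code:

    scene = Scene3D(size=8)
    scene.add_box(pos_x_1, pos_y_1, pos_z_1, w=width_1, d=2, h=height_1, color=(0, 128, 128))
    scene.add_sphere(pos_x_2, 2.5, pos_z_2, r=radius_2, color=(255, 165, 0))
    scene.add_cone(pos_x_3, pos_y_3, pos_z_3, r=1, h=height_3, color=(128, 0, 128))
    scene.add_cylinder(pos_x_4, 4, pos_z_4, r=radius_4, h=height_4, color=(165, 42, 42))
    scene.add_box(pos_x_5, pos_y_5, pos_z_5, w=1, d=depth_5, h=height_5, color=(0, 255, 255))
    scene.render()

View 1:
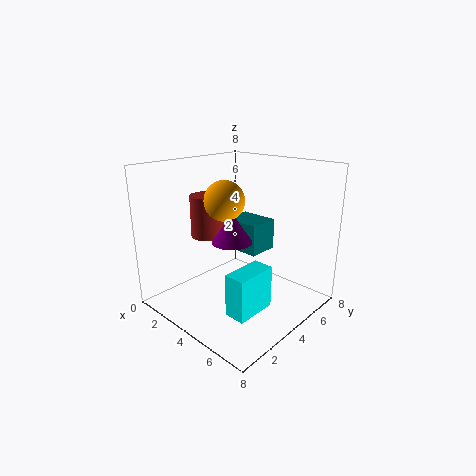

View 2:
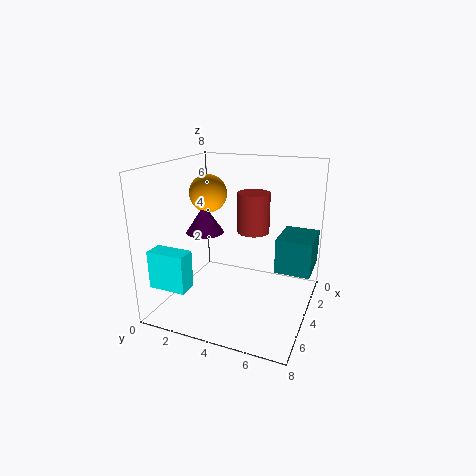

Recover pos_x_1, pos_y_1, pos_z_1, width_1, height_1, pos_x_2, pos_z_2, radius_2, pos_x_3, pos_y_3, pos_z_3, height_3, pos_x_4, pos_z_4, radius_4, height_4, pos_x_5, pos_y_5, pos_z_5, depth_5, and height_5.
pos_x_1 = 1, pos_y_1 = 6, pos_z_1 = 2, width_1 = 2.5, height_1 = 2, pos_x_2 = 4.5, pos_z_2 = 6.5, radius_2 = 1, pos_x_3 = 5, pos_y_3 = 2.5, pos_z_3 = 4.5, height_3 = 1.5, pos_x_4 = 1.5, pos_z_4 = 3.5, radius_4 = 1, height_4 = 2.5, pos_x_5 = 6.5, pos_y_5 = 0.5, pos_z_5 = 2, depth_5 = 2, height_5 = 2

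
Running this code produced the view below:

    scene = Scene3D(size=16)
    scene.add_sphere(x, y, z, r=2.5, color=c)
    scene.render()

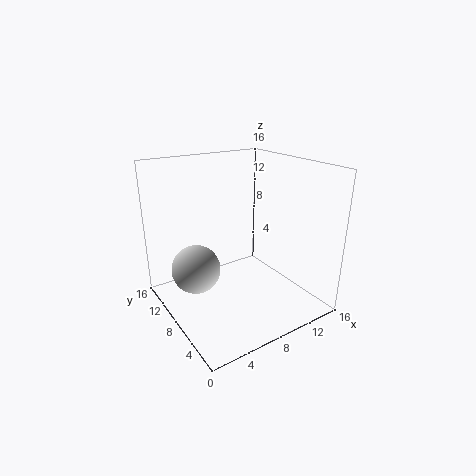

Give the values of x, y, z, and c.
x = 2.5, y = 7.5, z = 6, c = 'lightgray'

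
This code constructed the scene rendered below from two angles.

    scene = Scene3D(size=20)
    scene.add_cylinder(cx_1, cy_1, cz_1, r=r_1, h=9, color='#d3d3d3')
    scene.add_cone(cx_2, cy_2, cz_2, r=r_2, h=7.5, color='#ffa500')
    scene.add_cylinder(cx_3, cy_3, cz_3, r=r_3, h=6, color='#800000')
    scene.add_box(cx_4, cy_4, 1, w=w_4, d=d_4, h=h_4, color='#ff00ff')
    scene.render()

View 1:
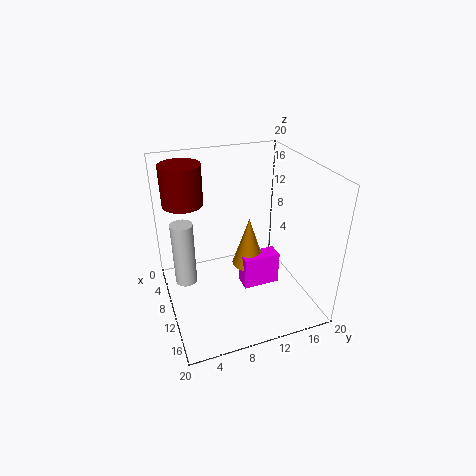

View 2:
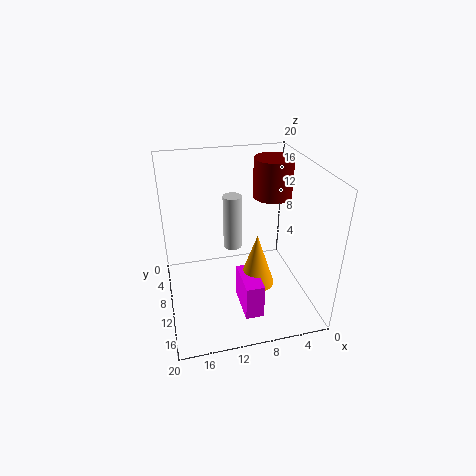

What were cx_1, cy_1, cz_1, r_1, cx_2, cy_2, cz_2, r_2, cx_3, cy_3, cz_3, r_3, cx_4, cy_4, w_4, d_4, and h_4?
cx_1 = 9, cy_1 = 2.5, cz_1 = 4, r_1 = 1.5, cx_2 = 8, cy_2 = 12.5, cz_2 = 4, r_2 = 2.5, cx_3 = 3, cy_3 = 4, cz_3 = 13, r_3 = 3, cx_4 = 8, cy_4 = 11, w_4 = 2.5, d_4 = 5.5, h_4 = 5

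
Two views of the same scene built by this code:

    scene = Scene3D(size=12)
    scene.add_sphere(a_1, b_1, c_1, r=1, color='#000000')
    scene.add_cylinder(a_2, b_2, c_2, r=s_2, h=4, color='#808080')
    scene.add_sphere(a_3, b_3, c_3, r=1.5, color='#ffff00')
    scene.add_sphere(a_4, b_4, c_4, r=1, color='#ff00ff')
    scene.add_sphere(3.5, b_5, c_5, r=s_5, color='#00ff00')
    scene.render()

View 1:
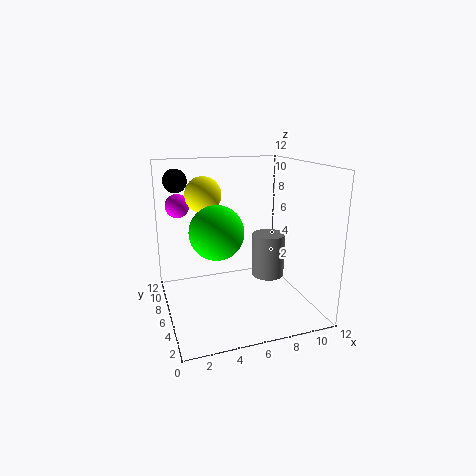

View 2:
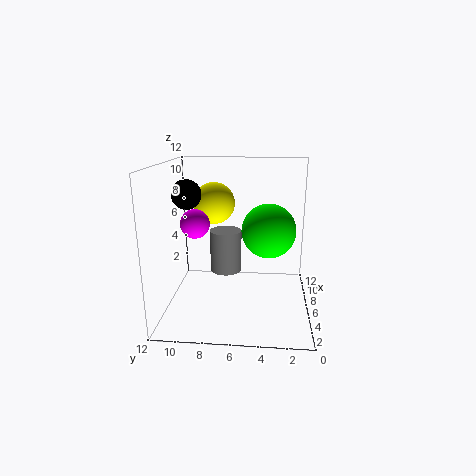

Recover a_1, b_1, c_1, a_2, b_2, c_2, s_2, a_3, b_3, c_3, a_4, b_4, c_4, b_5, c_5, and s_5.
a_1 = 1.5
b_1 = 9
c_1 = 10.5
a_2 = 9.5
b_2 = 7.5
c_2 = 1.5
s_2 = 1.5
a_3 = 3.5
b_3 = 7.5
c_3 = 9.5
a_4 = 1.5
b_4 = 8.5
c_4 = 8.5
b_5 = 3.5
c_5 = 7.5
s_5 = 2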